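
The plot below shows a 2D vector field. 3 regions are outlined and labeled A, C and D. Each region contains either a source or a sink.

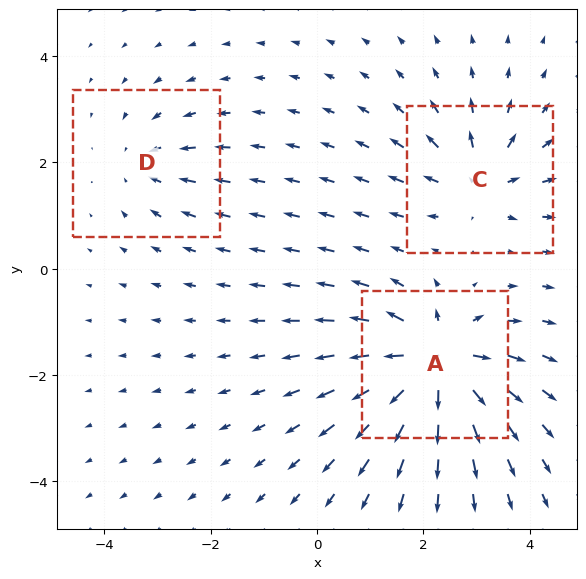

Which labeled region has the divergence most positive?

Divergence at each region's feature centre — A: about +7, C: about +4, D: about -3. Region A is most positive.

A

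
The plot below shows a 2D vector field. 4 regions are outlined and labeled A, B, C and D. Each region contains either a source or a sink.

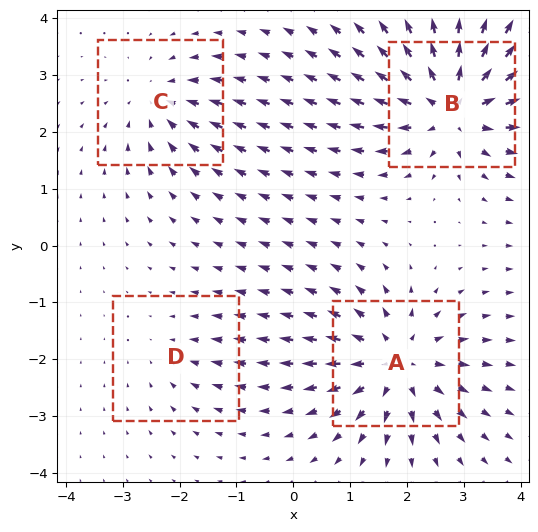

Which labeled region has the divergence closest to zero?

D

Divergence at each region's feature centre — A: about +6, B: about +7, C: about -4, D: about -2. Region D is closest to zero.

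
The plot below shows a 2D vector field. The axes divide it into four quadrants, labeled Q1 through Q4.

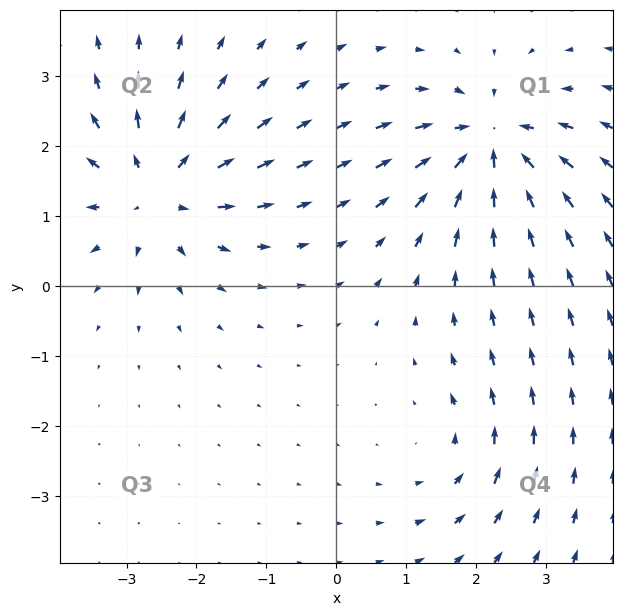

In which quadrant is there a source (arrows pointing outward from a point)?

The source sits at approximately (-2.6, 1.4), which lies in quadrant Q2. The divergence there is about +5, positive as expected for a source.

Q2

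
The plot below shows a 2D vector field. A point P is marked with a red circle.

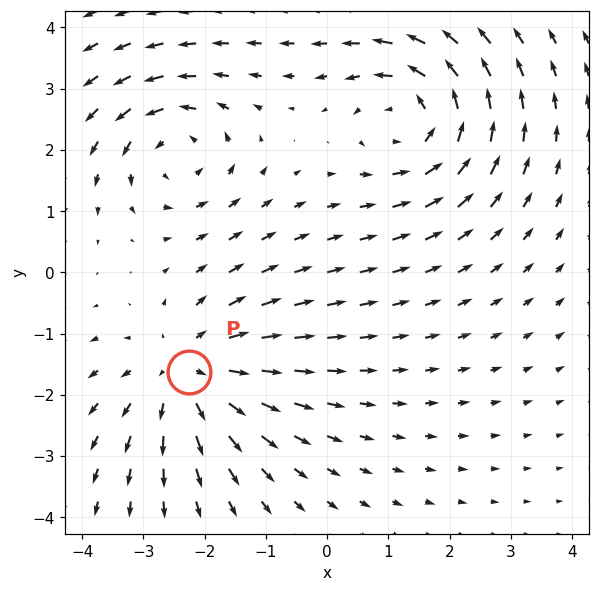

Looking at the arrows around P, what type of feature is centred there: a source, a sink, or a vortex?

source

At P (-2.3, -1.6) the arrows spread outward. Divergence about +4, curl ≈0 — positive divergence with near-zero curl is a source.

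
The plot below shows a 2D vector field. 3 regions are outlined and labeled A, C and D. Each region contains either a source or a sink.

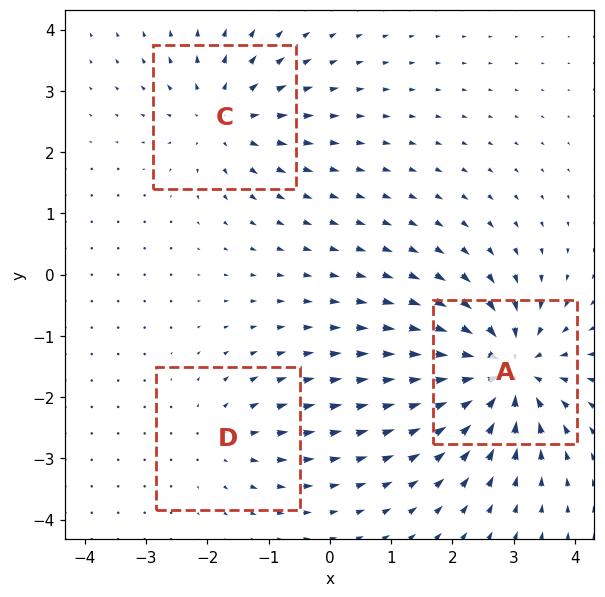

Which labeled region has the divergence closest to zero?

D

Divergence at each region's feature centre — A: about -6, C: about +3, D: about +2. Region D is closest to zero.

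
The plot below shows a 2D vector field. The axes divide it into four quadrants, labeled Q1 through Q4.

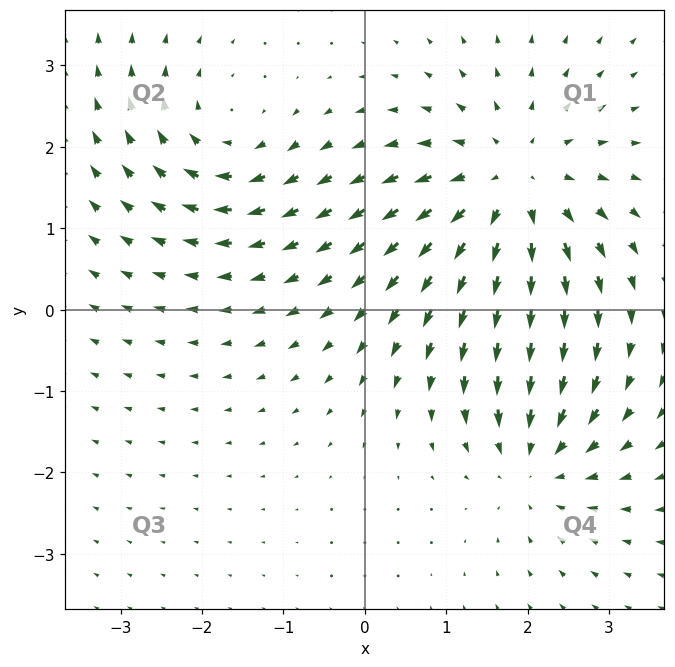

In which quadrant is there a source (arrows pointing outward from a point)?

Q1

The source sits at approximately (1.8, 1.5), which lies in quadrant Q1. The divergence there is about +4, positive as expected for a source.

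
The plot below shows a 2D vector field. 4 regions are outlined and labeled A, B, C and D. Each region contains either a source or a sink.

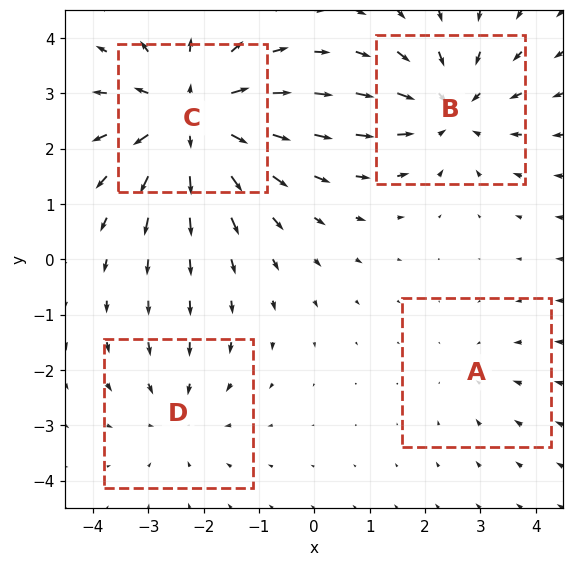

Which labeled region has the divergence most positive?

Divergence at each region's feature centre — A: about -2, B: about -5, C: about +6, D: about -3. Region C is most positive.

C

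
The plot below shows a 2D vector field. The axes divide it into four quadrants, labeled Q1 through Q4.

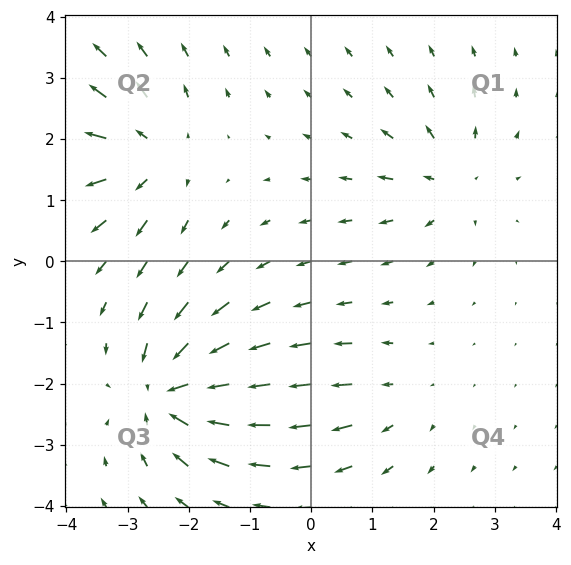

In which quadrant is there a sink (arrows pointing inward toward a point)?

Q3

The sink sits at approximately (-2.3, -2.1), which lies in quadrant Q3. The divergence there is about -7, negative as expected for a sink.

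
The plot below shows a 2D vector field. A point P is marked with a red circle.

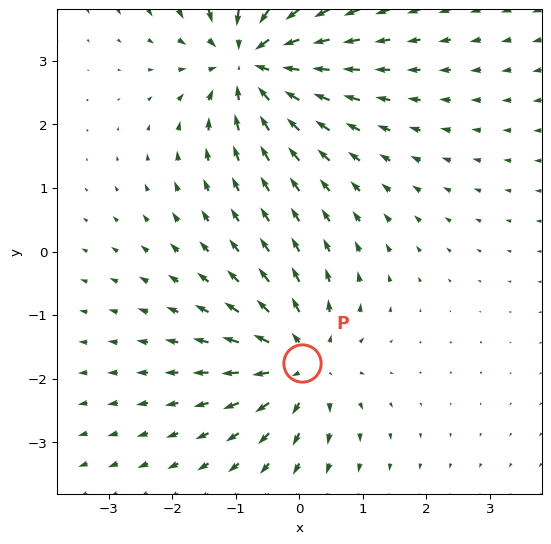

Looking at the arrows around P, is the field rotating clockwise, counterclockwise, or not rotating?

not rotating

Near P at (0.0, -1.7) the arrows show no circulation. The curl there is ≈0.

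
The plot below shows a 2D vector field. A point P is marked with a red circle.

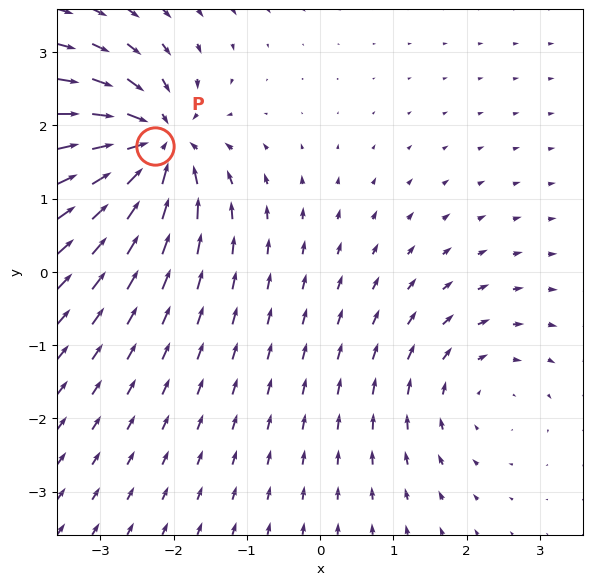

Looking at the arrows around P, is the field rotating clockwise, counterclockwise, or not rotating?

not rotating

Near P at (-2.3, 1.7) the arrows show no circulation. The curl there is ≈0.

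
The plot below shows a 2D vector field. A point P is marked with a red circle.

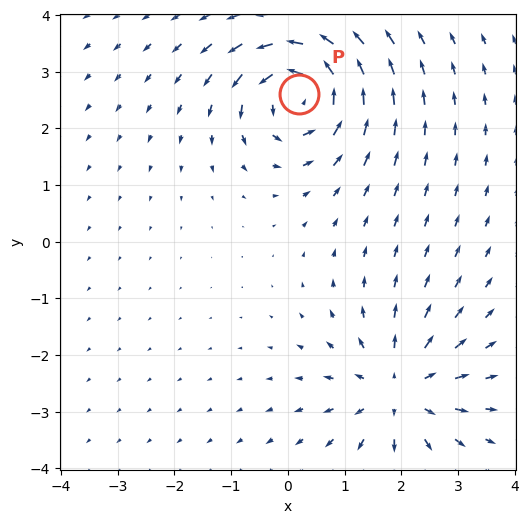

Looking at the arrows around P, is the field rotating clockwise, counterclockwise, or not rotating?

counterclockwise

Near P at (0.2, 2.6) the arrows circulate counterclockwise. The curl (z-component) there is about +6; positive curl means counterclockwise rotation.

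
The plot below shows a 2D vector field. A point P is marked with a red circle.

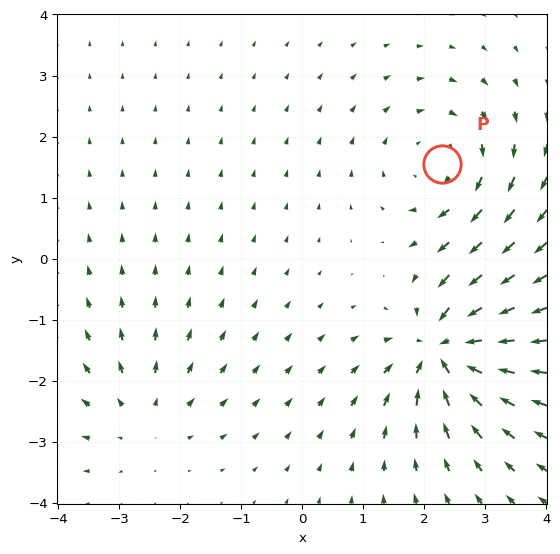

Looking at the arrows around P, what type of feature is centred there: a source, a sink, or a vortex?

At P (2.3, 1.6) the arrows circulate clockwise. Divergence ≈0, curl about -4 — near-zero divergence with nonzero curl is a vortex.

vortex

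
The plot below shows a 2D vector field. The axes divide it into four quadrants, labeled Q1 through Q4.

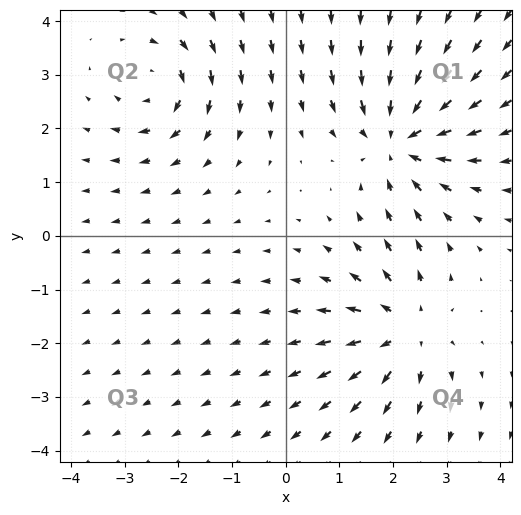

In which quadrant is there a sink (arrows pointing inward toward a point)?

The sink sits at approximately (2.1, 1.8), which lies in quadrant Q1. The divergence there is about -5, negative as expected for a sink.

Q1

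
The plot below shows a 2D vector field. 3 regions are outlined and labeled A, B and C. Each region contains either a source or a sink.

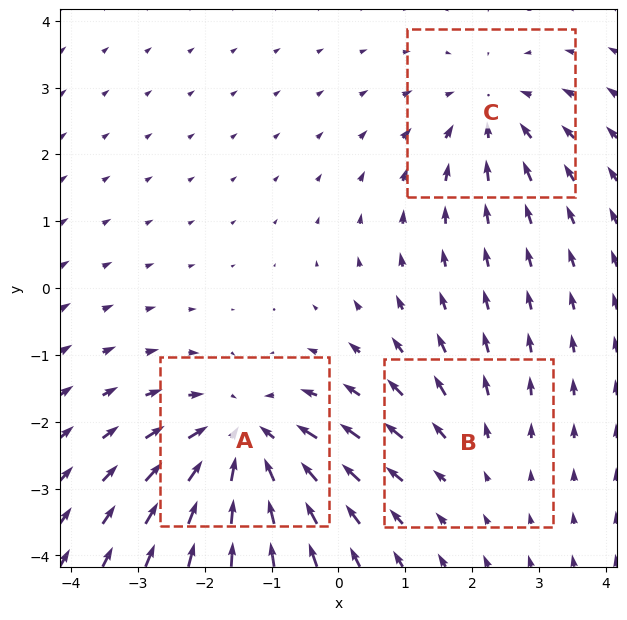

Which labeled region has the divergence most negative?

Divergence at each region's feature centre — A: about -5, B: about +2, C: about -3. Region A is most negative.

A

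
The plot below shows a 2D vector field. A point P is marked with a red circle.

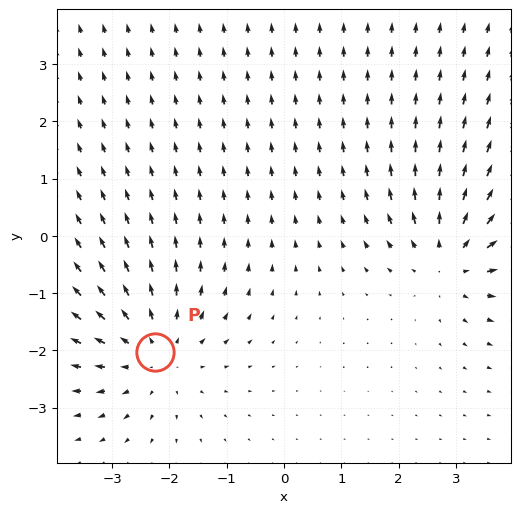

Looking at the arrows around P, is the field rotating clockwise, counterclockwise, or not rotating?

not rotating

Near P at (-2.2, -2.0) the arrows show no circulation. The curl there is ≈0.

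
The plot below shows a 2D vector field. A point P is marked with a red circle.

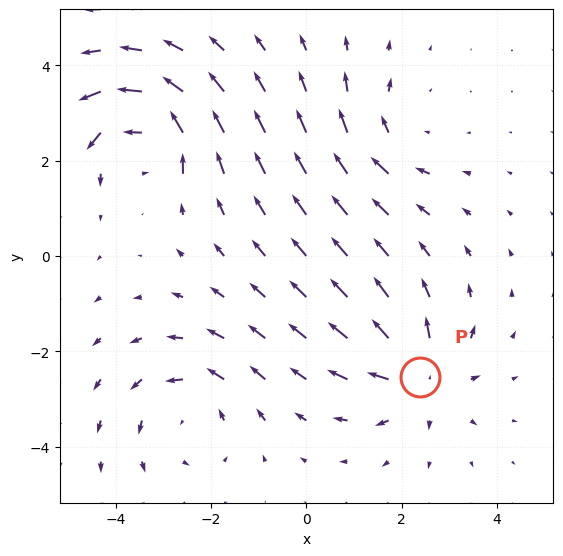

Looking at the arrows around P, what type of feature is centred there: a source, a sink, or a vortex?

source

At P (2.4, -2.5) the arrows spread outward. Divergence about +5, curl ≈0 — positive divergence with near-zero curl is a source.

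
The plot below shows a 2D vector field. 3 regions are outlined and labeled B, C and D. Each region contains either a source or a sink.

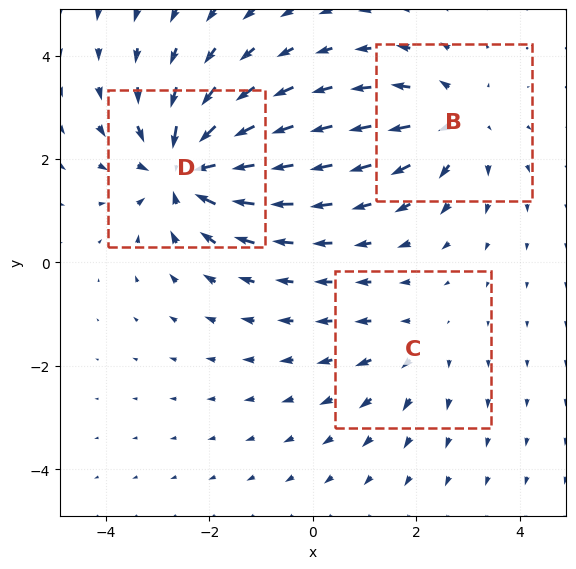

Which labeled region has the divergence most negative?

Divergence at each region's feature centre — B: about +3, C: about +2, D: about -5. Region D is most negative.

D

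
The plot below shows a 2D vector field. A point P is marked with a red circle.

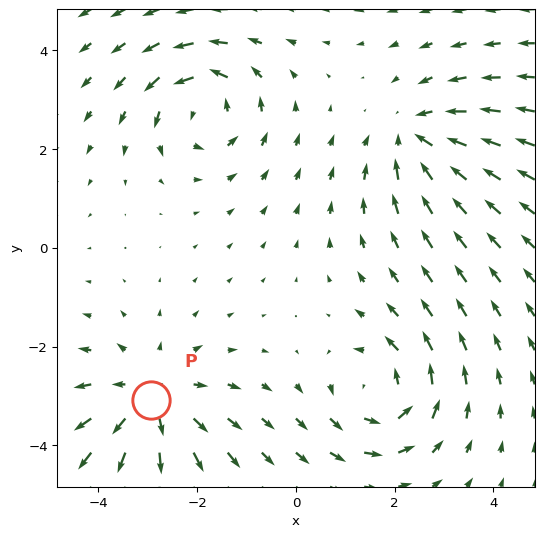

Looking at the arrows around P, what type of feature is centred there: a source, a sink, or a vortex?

At P (-2.9, -3.1) the arrows spread outward. Divergence about +4, curl ≈0 — positive divergence with near-zero curl is a source.

source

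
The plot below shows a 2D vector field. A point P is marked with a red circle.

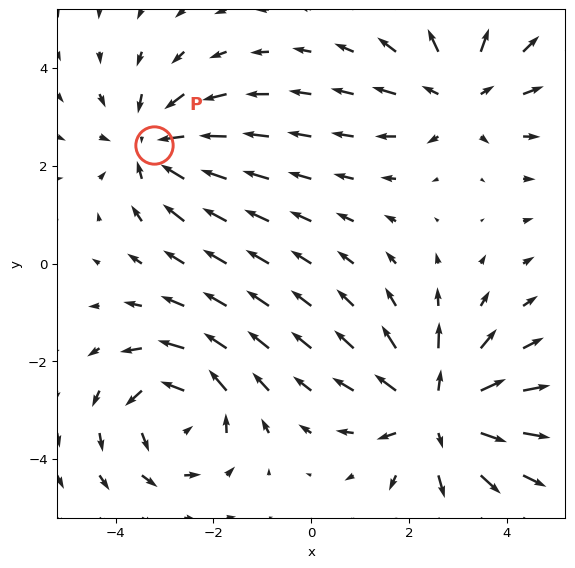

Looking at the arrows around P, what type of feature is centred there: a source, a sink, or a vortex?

sink

At P (-3.2, 2.4) the arrows converge inward. Divergence about -3, curl ≈0 — negative divergence with near-zero curl is a sink.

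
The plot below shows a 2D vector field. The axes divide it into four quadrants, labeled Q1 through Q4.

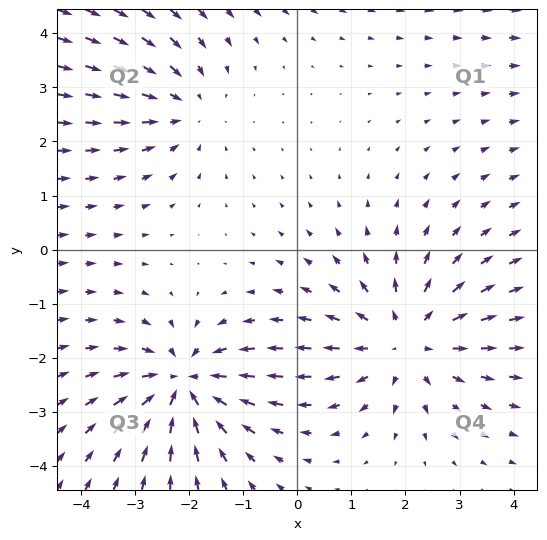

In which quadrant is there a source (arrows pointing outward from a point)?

The source sits at approximately (2.0, -1.7), which lies in quadrant Q4. The divergence there is about +3, positive as expected for a source.

Q4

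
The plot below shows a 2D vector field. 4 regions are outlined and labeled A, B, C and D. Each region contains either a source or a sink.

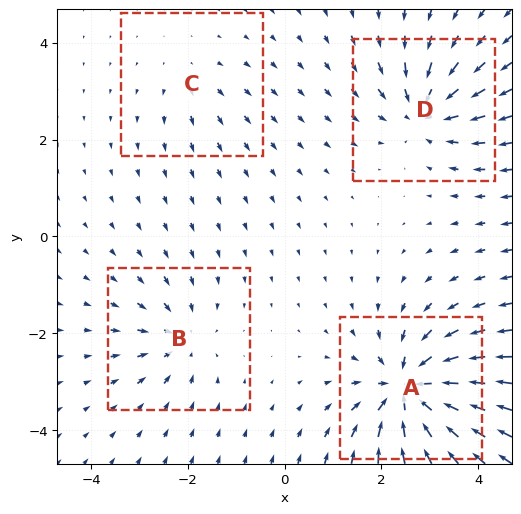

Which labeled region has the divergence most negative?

Divergence at each region's feature centre — A: about -8, B: about -4, C: about +2, D: about -6. Region A is most negative.

A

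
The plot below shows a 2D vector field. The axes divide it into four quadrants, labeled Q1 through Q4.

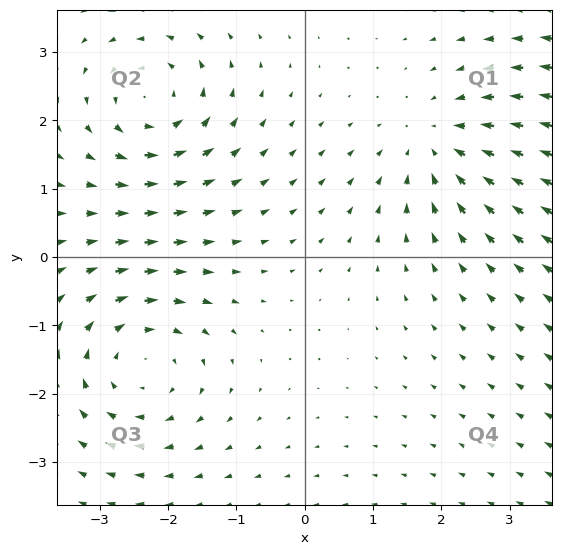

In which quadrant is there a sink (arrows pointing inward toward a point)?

Q1

The sink sits at approximately (1.9, 1.6), which lies in quadrant Q1. The divergence there is about -3, negative as expected for a sink.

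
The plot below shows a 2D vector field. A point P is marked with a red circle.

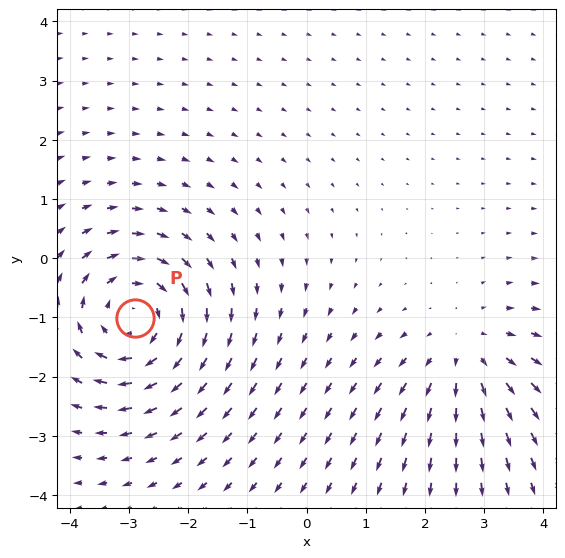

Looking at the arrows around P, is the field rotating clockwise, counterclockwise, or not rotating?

Near P at (-2.9, -1.0) the arrows circulate clockwise. The curl (z-component) there is about -4; negative curl means clockwise rotation.

clockwise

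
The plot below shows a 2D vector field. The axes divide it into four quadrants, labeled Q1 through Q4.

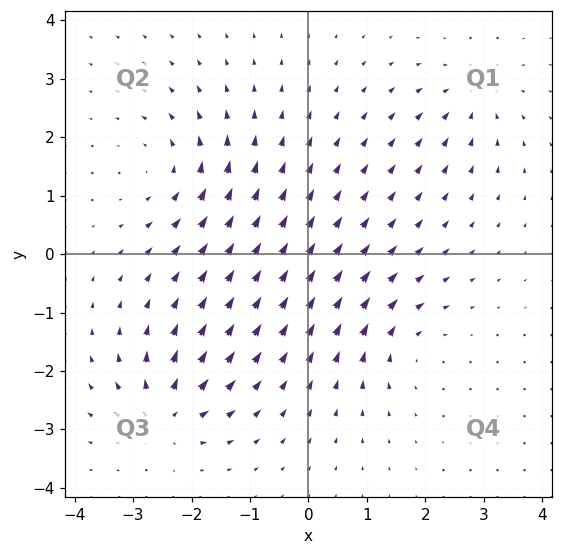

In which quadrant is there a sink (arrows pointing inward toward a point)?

Q1

The sink sits at approximately (2.8, 2.7), which lies in quadrant Q1. The divergence there is about -4, negative as expected for a sink.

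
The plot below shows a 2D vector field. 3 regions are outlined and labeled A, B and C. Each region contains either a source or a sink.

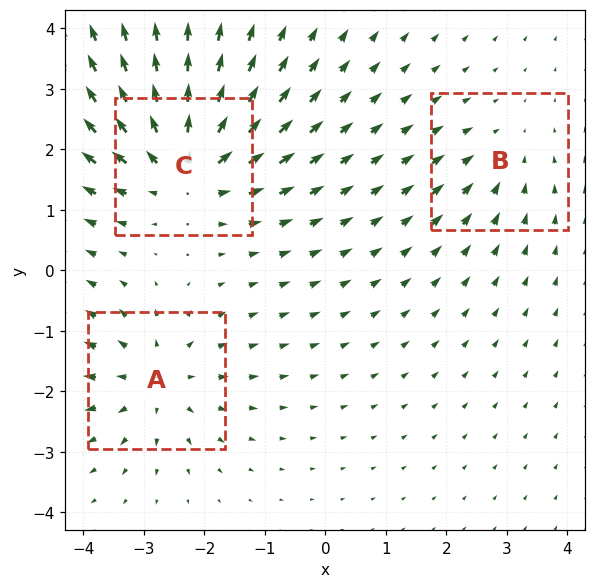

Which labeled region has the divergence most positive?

C

Divergence at each region's feature centre — A: about +4, B: about -2, C: about +5. Region C is most positive.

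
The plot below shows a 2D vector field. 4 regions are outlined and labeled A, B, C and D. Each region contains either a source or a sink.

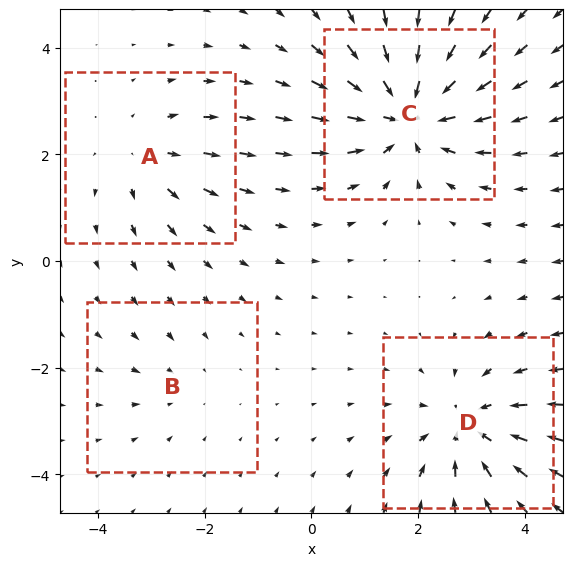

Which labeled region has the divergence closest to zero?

B

Divergence at each region's feature centre — A: about +3, B: about -2, C: about -7, D: about -5. Region B is closest to zero.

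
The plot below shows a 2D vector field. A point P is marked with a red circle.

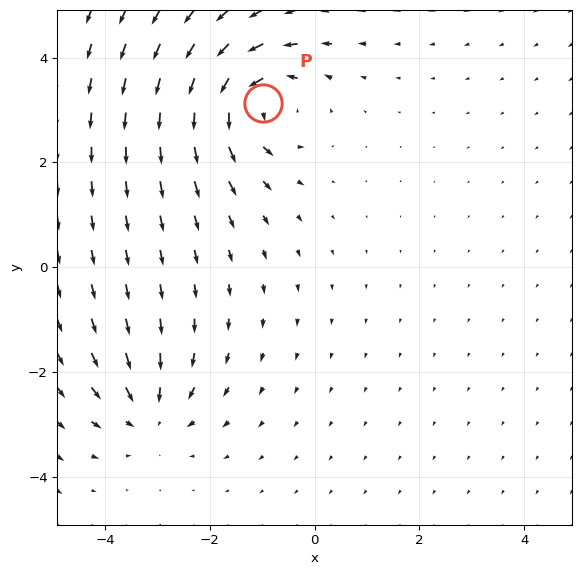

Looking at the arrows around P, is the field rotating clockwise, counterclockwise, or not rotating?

Near P at (-1.0, 3.1) the arrows circulate counterclockwise. The curl (z-component) there is about +4; positive curl means counterclockwise rotation.

counterclockwise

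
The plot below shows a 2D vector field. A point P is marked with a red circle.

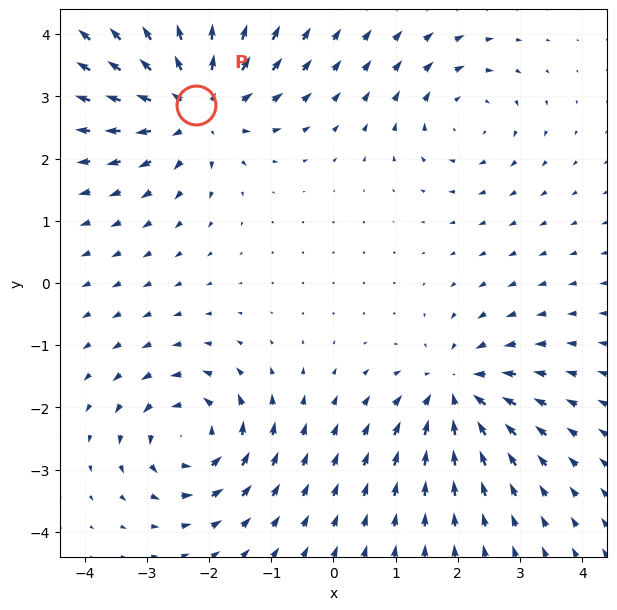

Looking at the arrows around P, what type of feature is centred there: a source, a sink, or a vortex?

source

At P (-2.2, 2.9) the arrows spread outward. Divergence about +6, curl ≈0 — positive divergence with near-zero curl is a source.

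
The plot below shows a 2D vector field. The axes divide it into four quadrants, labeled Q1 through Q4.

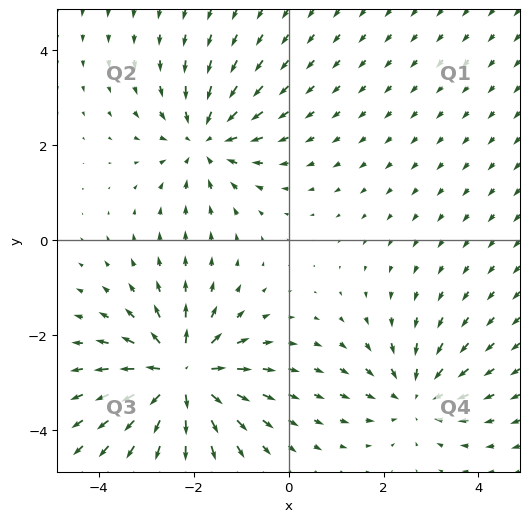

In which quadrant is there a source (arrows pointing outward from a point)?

Q3

The source sits at approximately (-2.3, -2.8), which lies in quadrant Q3. The divergence there is about +6, positive as expected for a source.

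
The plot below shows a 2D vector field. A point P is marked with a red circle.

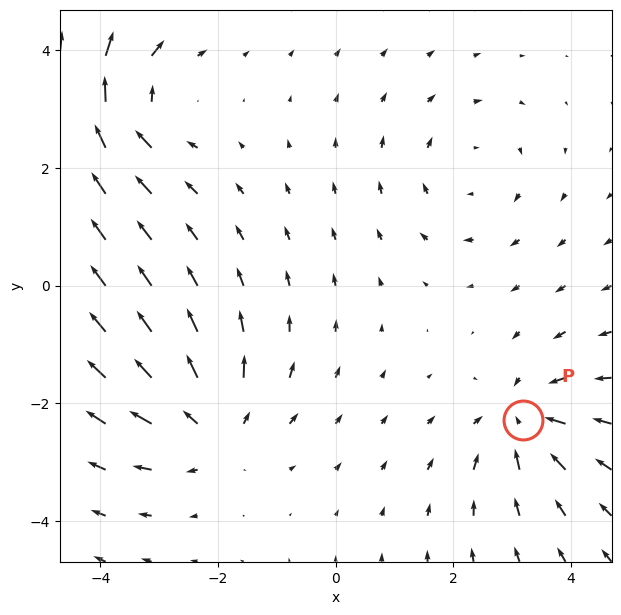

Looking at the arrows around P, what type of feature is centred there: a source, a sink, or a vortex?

sink

At P (3.2, -2.3) the arrows converge inward. Divergence about -4, curl ≈0 — negative divergence with near-zero curl is a sink.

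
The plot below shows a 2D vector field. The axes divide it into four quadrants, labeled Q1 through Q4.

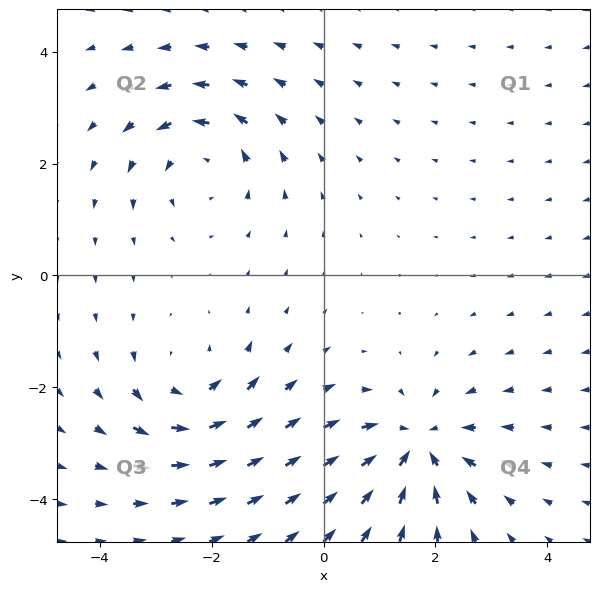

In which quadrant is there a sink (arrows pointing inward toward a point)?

The sink sits at approximately (1.7, -3.1), which lies in quadrant Q4. The divergence there is about -5, negative as expected for a sink.

Q4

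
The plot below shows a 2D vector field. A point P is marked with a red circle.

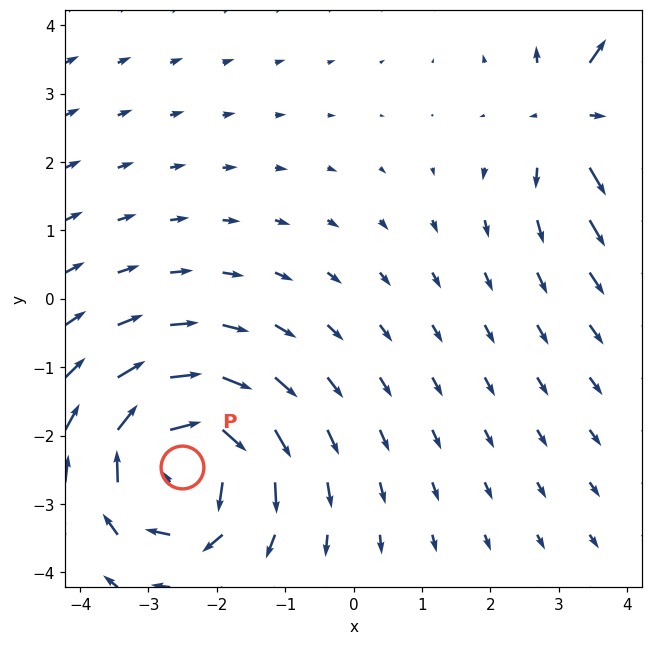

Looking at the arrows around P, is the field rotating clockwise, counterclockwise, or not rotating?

clockwise

Near P at (-2.5, -2.5) the arrows circulate clockwise. The curl (z-component) there is about -5; negative curl means clockwise rotation.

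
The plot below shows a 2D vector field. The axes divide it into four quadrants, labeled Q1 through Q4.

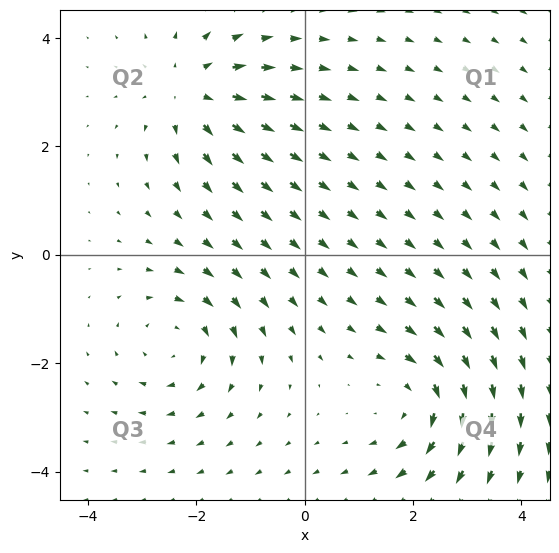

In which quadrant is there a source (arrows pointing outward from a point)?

The source sits at approximately (-2.1, 3.0), which lies in quadrant Q2. The divergence there is about +4, positive as expected for a source.

Q2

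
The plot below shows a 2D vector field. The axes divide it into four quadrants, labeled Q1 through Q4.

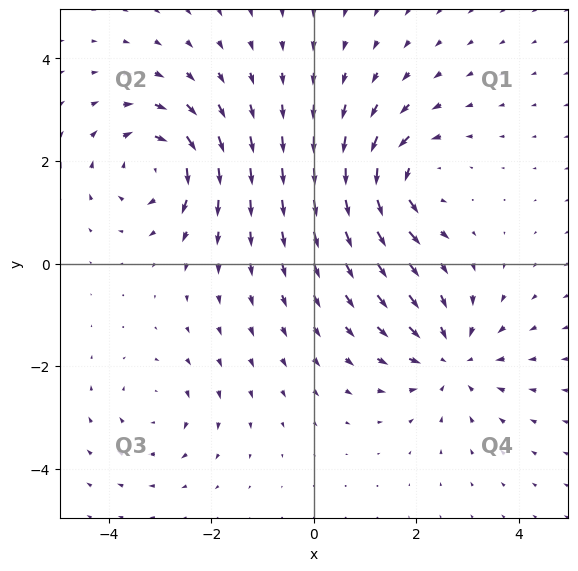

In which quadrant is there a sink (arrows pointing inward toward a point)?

The sink sits at approximately (2.7, -1.8), which lies in quadrant Q4. The divergence there is about -5, negative as expected for a sink.

Q4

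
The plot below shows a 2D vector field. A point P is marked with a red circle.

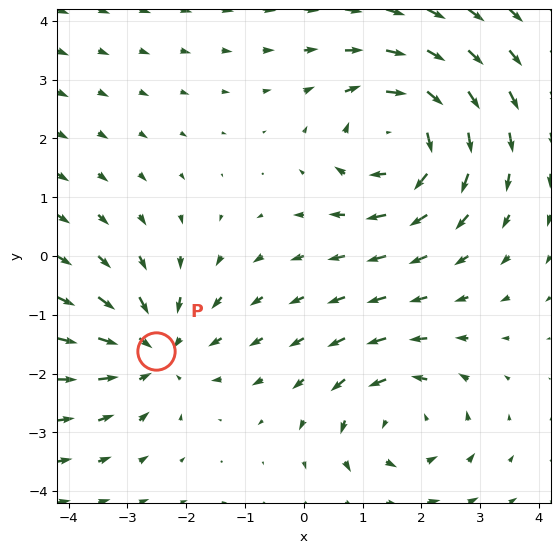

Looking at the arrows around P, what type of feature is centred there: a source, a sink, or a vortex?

sink

At P (-2.5, -1.6) the arrows converge inward. Divergence about -3, curl ≈0 — negative divergence with near-zero curl is a sink.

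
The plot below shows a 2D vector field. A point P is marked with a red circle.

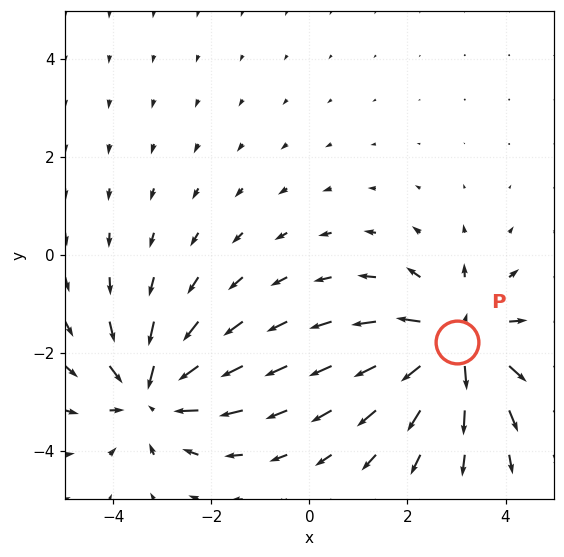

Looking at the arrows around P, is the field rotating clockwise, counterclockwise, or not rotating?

Near P at (3.0, -1.8) the arrows show no circulation. The curl there is ≈0.

not rotating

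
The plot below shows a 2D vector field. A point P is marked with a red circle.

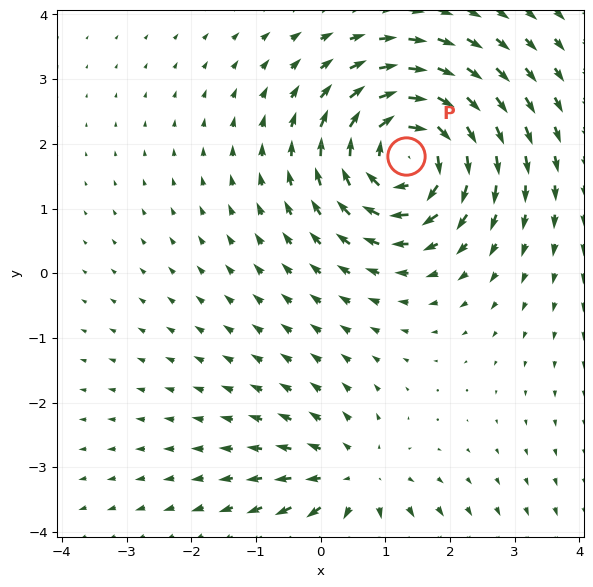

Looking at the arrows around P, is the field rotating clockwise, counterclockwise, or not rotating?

clockwise

Near P at (1.3, 1.8) the arrows circulate clockwise. The curl (z-component) there is about -6; negative curl means clockwise rotation.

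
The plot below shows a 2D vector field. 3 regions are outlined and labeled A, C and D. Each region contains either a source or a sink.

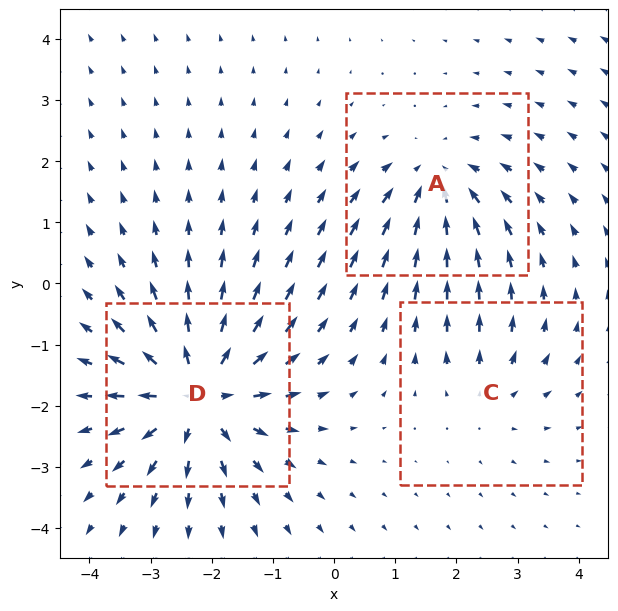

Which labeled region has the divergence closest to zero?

Divergence at each region's feature centre — A: about -3, C: about +2, D: about +5. Region C is closest to zero.

C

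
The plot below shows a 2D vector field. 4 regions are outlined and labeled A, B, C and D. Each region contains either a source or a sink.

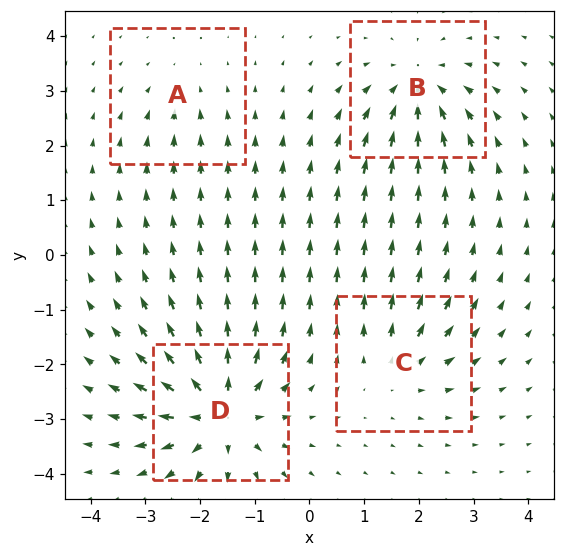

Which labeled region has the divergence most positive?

D

Divergence at each region's feature centre — A: about -2, B: about -6, C: about +4, D: about +8. Region D is most positive.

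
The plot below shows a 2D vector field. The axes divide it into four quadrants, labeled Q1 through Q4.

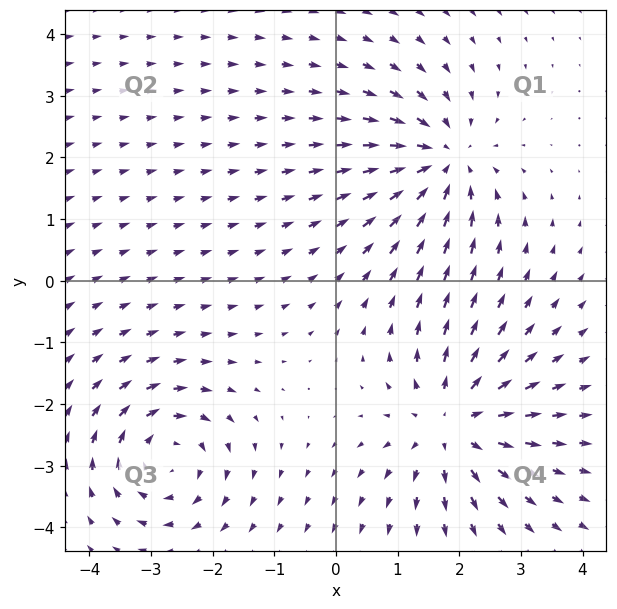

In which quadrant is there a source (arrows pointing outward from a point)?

Q4

The source sits at approximately (1.9, -2.3), which lies in quadrant Q4. The divergence there is about +4, positive as expected for a source.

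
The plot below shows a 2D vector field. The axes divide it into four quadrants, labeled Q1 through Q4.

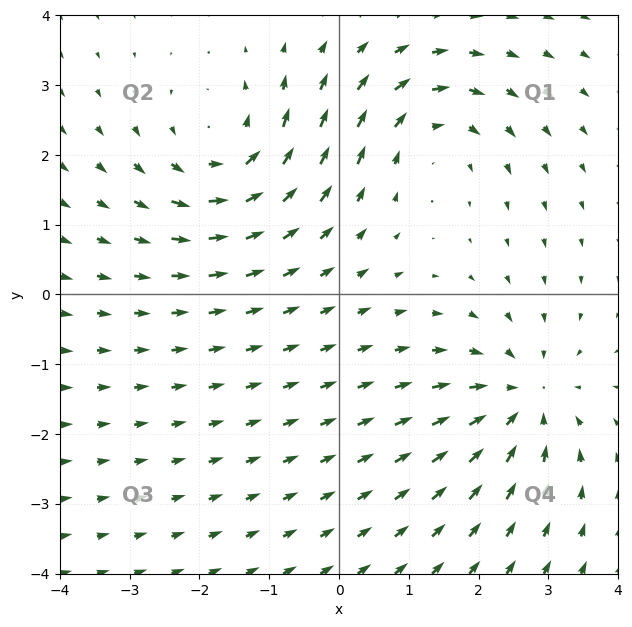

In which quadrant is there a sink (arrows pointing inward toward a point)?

Q4

The sink sits at approximately (2.6, -1.5), which lies in quadrant Q4. The divergence there is about -5, negative as expected for a sink.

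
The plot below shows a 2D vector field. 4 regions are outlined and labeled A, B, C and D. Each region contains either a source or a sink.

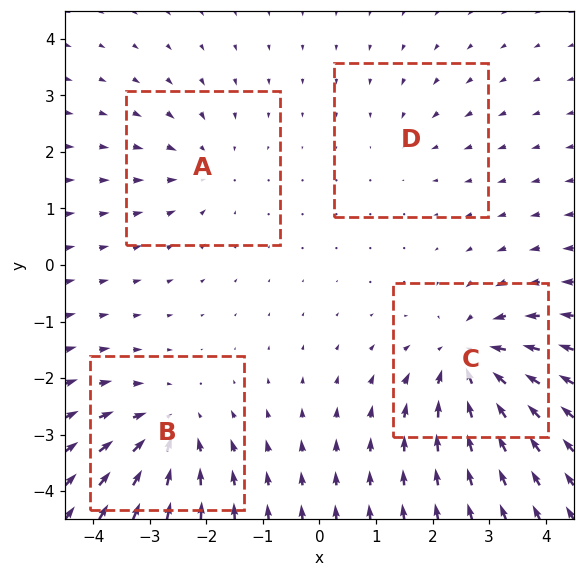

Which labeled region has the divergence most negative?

Divergence at each region's feature centre — A: about -3, B: about -5, C: about -6, D: about -2. Region C is most negative.

C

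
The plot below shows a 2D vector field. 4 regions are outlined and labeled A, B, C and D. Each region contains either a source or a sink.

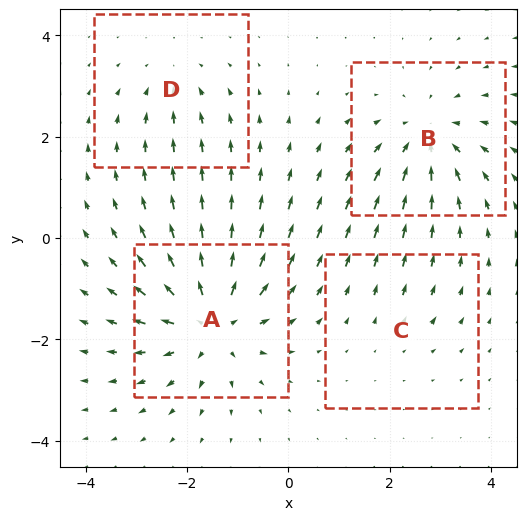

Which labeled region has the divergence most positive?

A

Divergence at each region's feature centre — A: about +6, B: about -5, C: about +2, D: about -3. Region A is most positive.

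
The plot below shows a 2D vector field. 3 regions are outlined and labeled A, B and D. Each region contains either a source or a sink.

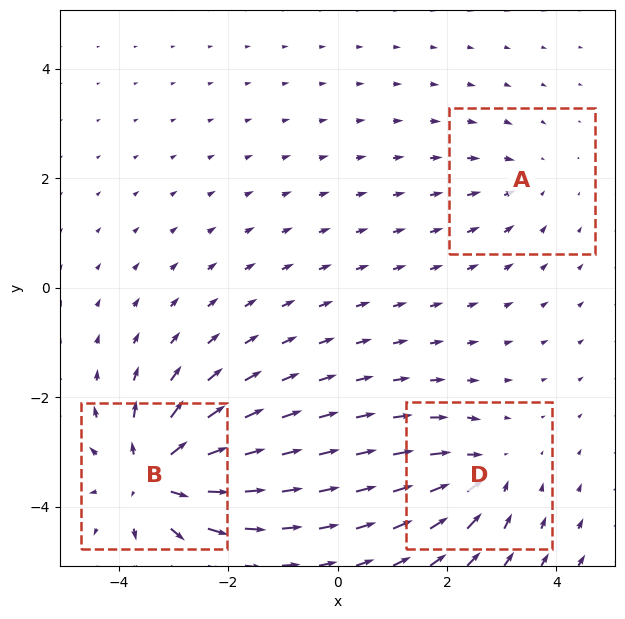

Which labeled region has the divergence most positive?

Divergence at each region's feature centre — A: about -2, B: about +6, D: about -4. Region B is most positive.

B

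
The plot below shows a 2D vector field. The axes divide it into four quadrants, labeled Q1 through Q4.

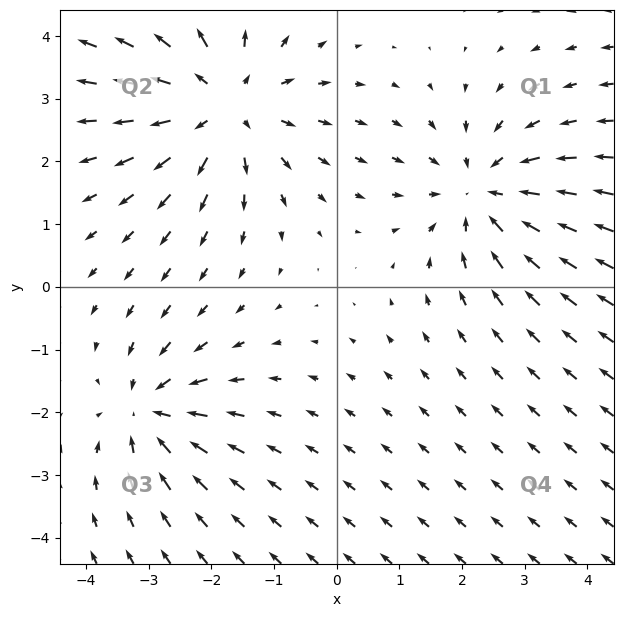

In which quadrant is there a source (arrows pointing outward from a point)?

Q2

The source sits at approximately (-1.8, 2.9), which lies in quadrant Q2. The divergence there is about +4, positive as expected for a source.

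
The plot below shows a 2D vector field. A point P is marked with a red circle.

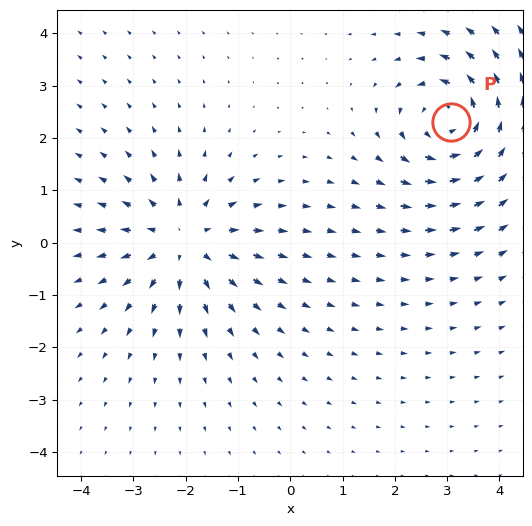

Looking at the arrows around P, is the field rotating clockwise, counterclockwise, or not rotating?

counterclockwise

Near P at (3.1, 2.3) the arrows circulate counterclockwise. The curl (z-component) there is about +5; positive curl means counterclockwise rotation.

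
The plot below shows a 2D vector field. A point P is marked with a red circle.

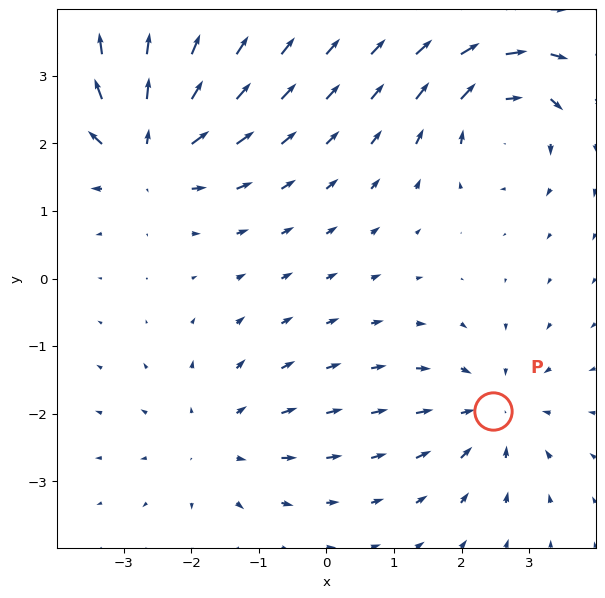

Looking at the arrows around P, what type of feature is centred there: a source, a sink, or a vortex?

At P (2.5, -2.0) the arrows converge inward. Divergence about -4, curl ≈0 — negative divergence with near-zero curl is a sink.

sink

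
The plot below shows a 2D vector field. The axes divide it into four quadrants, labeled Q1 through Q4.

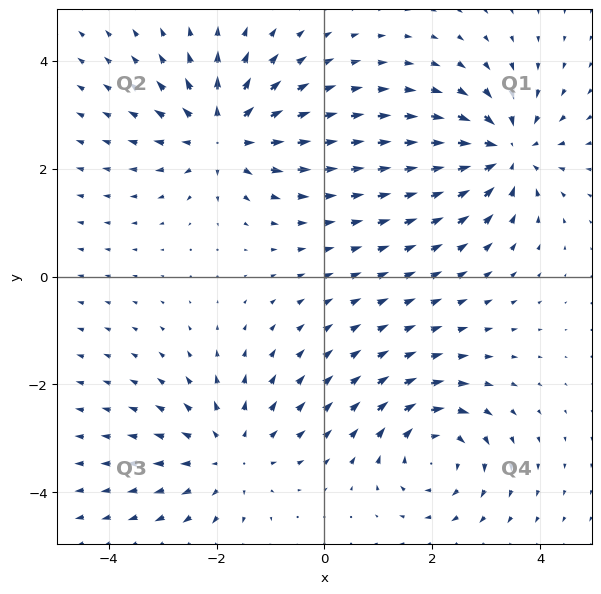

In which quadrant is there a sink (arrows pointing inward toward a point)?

The sink sits at approximately (3.4, 2.3), which lies in quadrant Q1. The divergence there is about -5, negative as expected for a sink.

Q1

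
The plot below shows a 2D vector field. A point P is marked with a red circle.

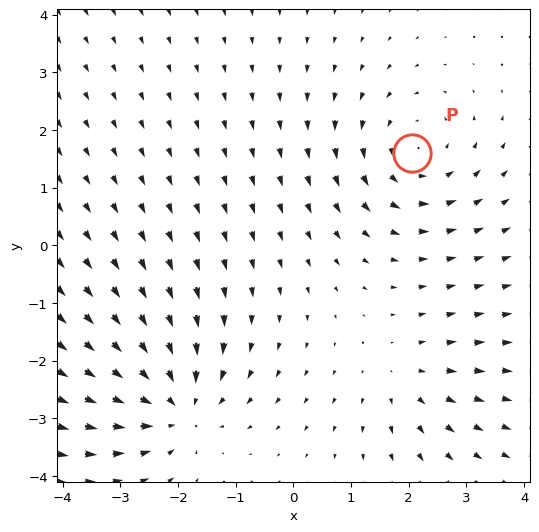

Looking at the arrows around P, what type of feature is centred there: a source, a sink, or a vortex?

vortex

At P (2.1, 1.6) the arrows circulate counterclockwise. Divergence ≈0, curl about +3 — near-zero divergence with nonzero curl is a vortex.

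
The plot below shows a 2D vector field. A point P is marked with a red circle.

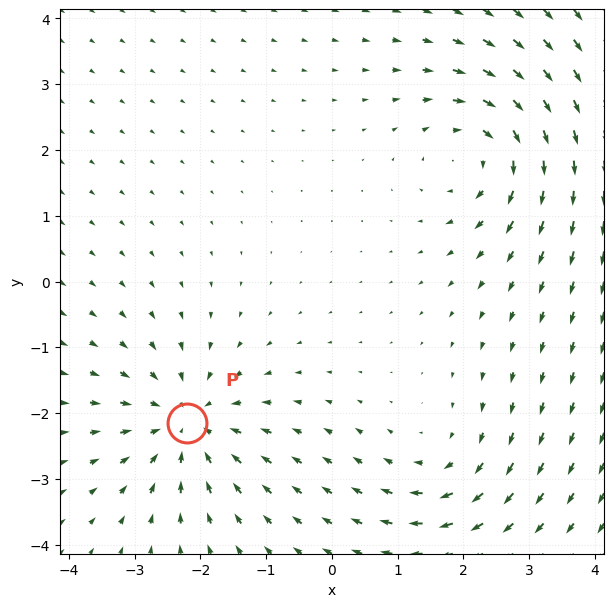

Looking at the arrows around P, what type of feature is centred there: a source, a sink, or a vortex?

At P (-2.2, -2.2) the arrows converge inward. Divergence about -4, curl ≈0 — negative divergence with near-zero curl is a sink.

sink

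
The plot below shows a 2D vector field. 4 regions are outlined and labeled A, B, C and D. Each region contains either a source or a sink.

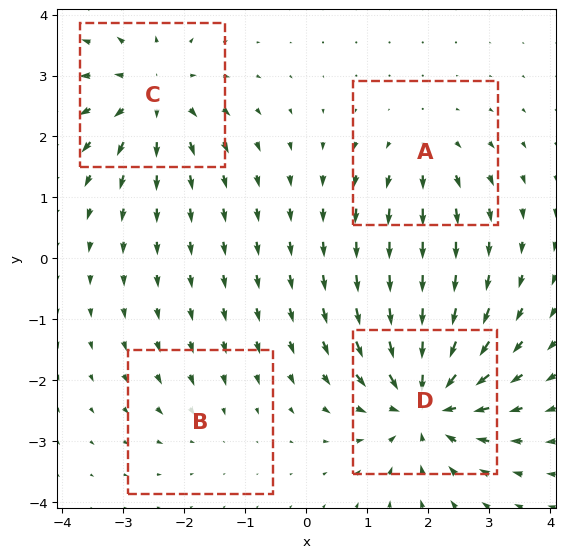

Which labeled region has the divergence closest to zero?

Divergence at each region's feature centre — A: about +3, B: about -2, C: about +5, D: about -8. Region B is closest to zero.

B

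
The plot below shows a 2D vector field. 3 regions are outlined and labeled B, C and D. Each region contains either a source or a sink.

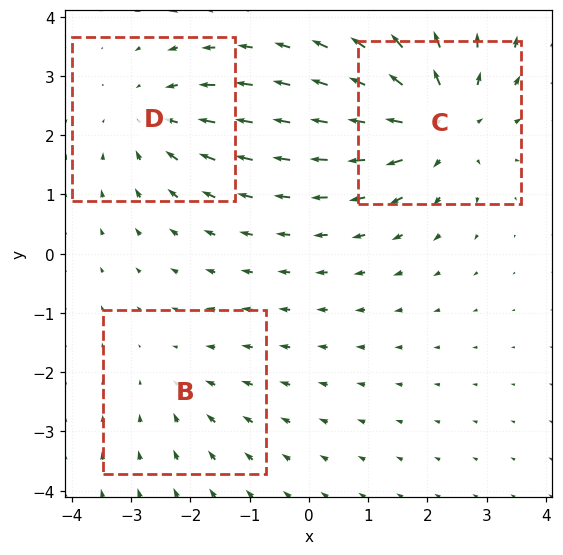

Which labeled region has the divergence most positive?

Divergence at each region's feature centre — B: about -2, C: about +5, D: about -3. Region C is most positive.

C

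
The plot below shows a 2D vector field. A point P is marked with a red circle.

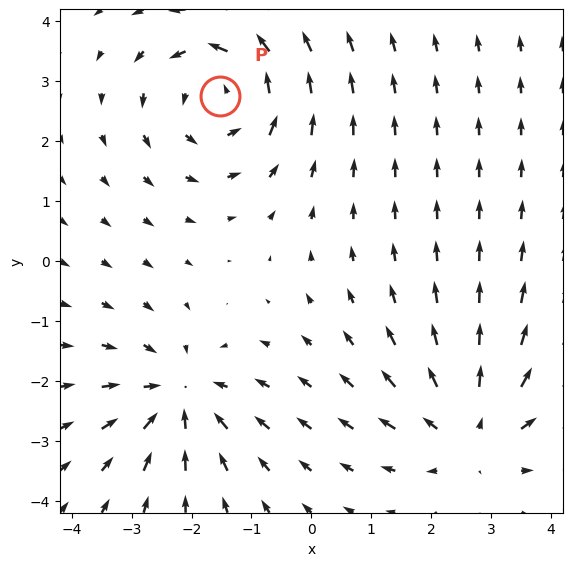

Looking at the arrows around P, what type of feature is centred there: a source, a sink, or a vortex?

vortex

At P (-1.5, 2.8) the arrows circulate counterclockwise. Divergence ≈0, curl about +4 — near-zero divergence with nonzero curl is a vortex.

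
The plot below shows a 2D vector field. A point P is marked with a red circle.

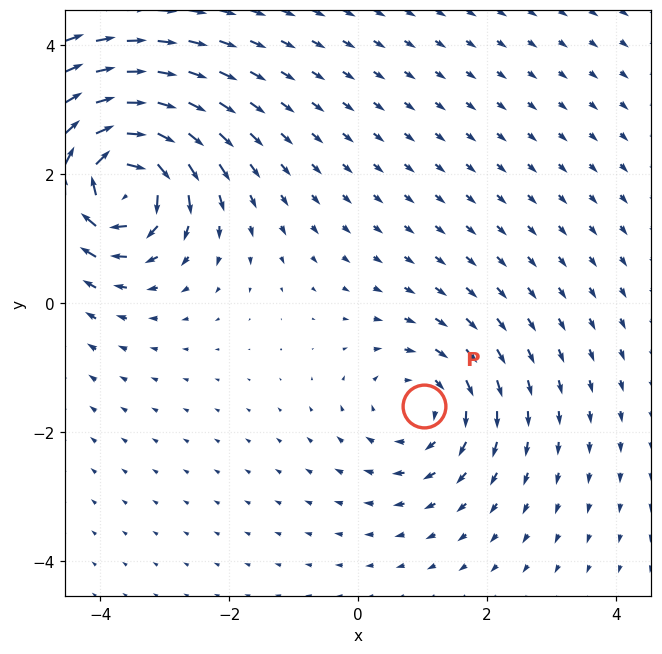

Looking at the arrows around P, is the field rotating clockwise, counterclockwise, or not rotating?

clockwise

Near P at (1.0, -1.6) the arrows circulate clockwise. The curl (z-component) there is about -3; negative curl means clockwise rotation.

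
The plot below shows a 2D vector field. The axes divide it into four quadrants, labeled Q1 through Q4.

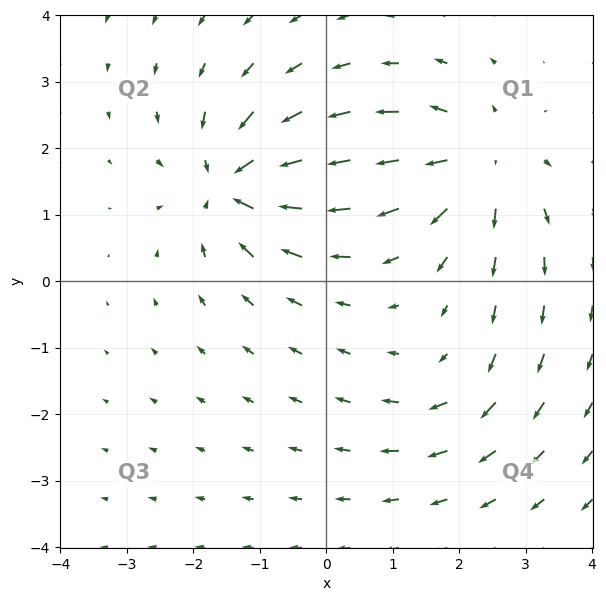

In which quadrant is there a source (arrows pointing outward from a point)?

The source sits at approximately (2.3, 1.8), which lies in quadrant Q1. The divergence there is about +5, positive as expected for a source.

Q1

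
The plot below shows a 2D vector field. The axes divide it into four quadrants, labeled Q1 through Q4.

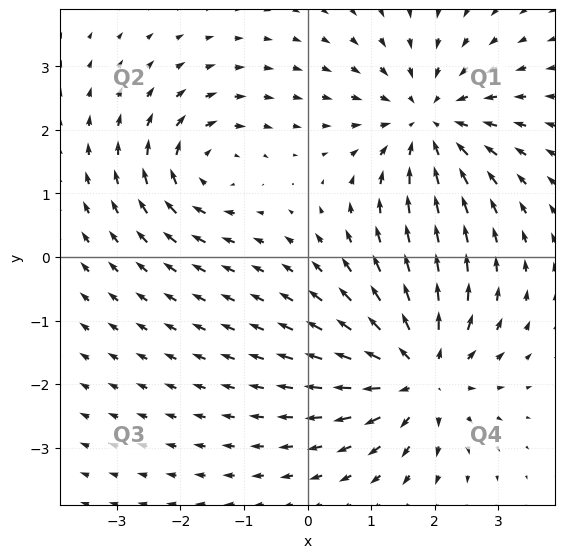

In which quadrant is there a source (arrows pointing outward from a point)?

Q4

The source sits at approximately (1.8, -1.8), which lies in quadrant Q4. The divergence there is about +5, positive as expected for a source.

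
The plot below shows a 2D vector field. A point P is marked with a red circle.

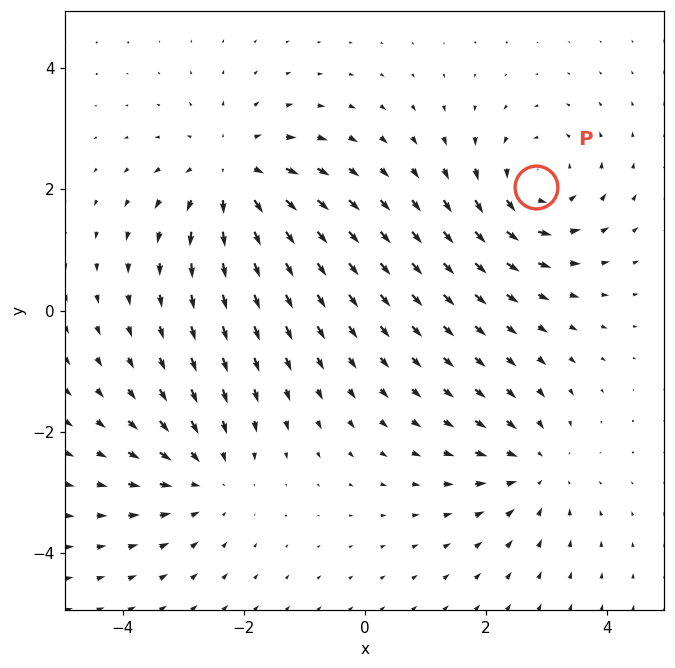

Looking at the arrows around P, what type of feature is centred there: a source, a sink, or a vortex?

At P (2.8, 2.0) the arrows circulate counterclockwise. Divergence ≈0, curl about +4 — near-zero divergence with nonzero curl is a vortex.

vortex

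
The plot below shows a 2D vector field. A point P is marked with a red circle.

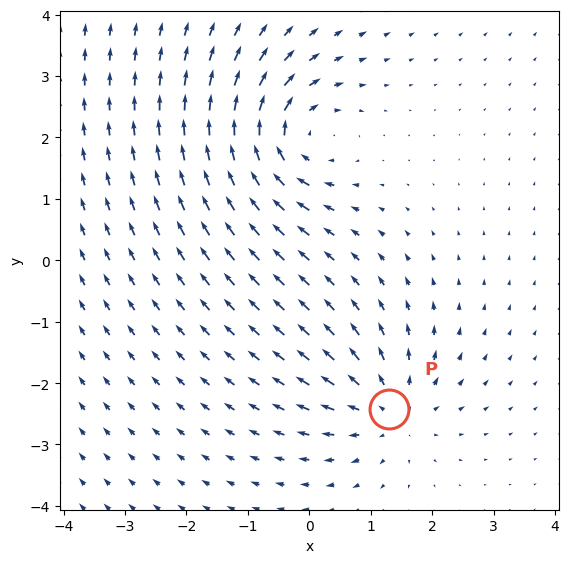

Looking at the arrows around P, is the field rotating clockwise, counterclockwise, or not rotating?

not rotating

Near P at (1.3, -2.4) the arrows show no circulation. The curl there is ≈0.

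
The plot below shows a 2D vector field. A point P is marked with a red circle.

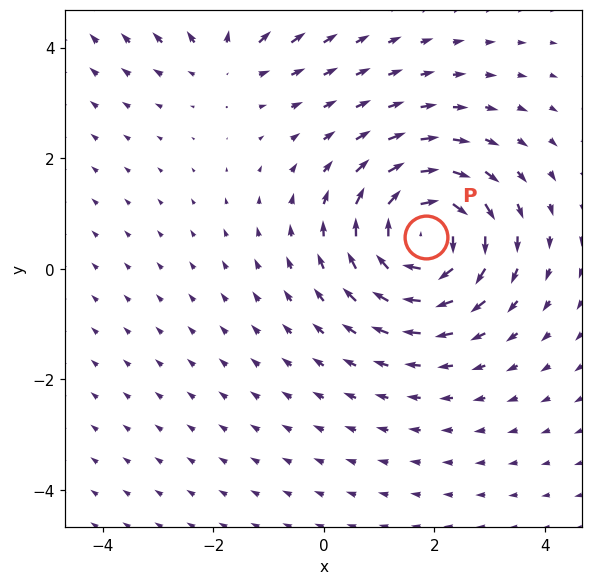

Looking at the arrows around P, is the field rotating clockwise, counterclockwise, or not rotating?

Near P at (1.9, 0.6) the arrows circulate clockwise. The curl (z-component) there is about -6; negative curl means clockwise rotation.

clockwise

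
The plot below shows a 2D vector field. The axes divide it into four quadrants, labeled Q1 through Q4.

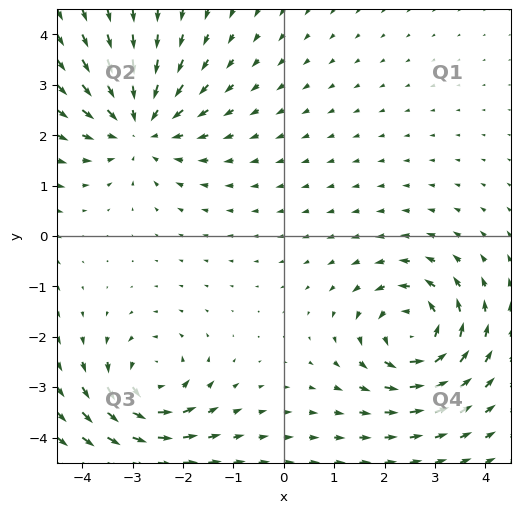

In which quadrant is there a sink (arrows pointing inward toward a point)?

Q2

The sink sits at approximately (-2.9, 2.2), which lies in quadrant Q2. The divergence there is about -4, negative as expected for a sink.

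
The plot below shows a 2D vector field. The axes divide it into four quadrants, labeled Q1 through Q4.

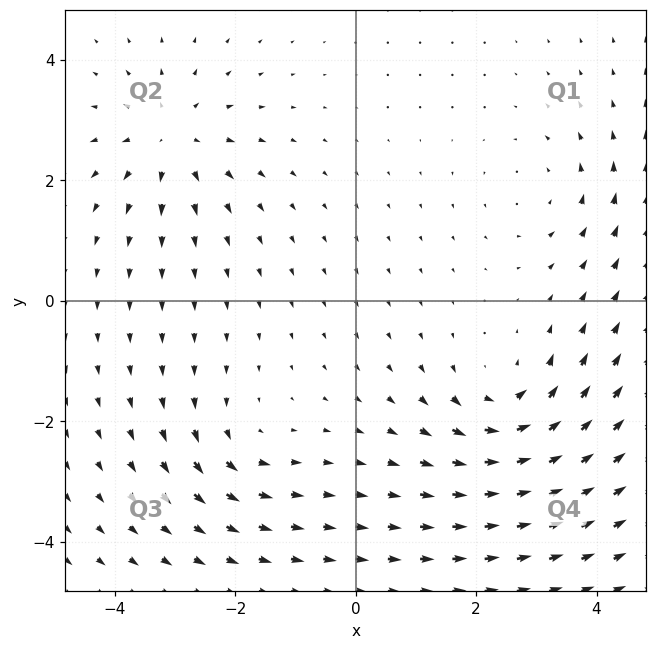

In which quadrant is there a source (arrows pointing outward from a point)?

The source sits at approximately (-3.1, 2.7), which lies in quadrant Q2. The divergence there is about +5, positive as expected for a source.

Q2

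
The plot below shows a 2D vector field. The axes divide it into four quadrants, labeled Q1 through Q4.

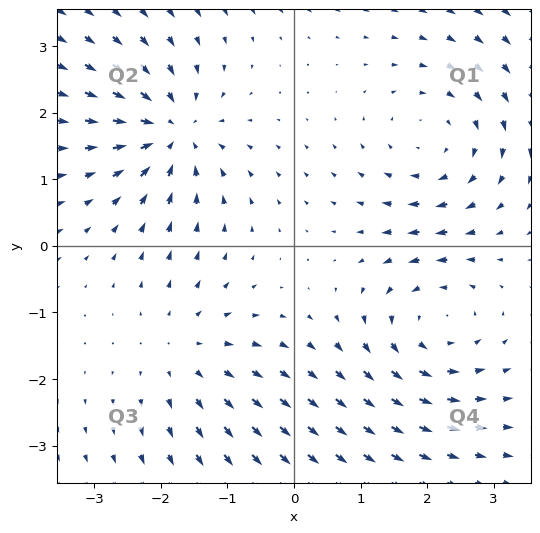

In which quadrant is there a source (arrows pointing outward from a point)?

Q3

The source sits at approximately (-1.6, -1.6), which lies in quadrant Q3. The divergence there is about +2, positive as expected for a source.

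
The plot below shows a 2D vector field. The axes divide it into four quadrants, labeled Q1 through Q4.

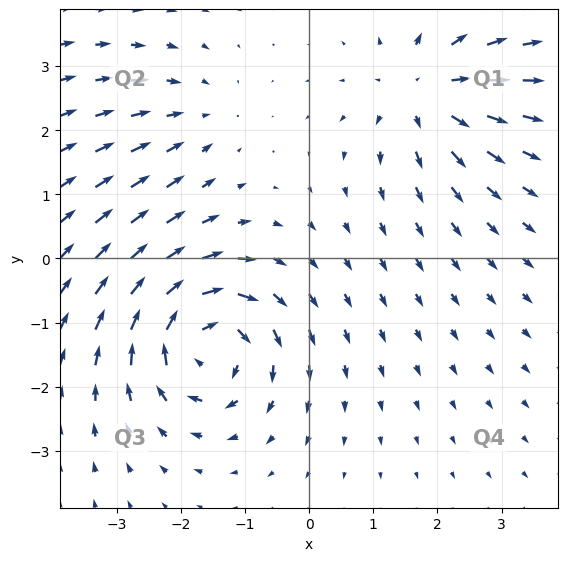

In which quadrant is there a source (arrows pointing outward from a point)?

The source sits at approximately (1.8, 2.6), which lies in quadrant Q1. The divergence there is about +4, positive as expected for a source.

Q1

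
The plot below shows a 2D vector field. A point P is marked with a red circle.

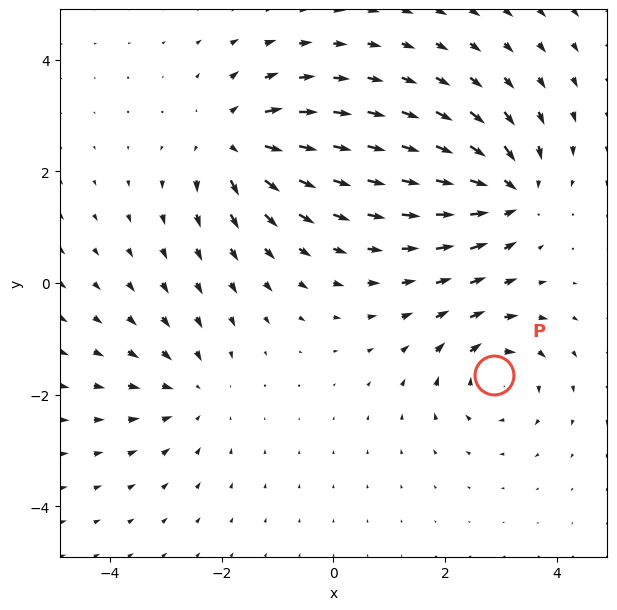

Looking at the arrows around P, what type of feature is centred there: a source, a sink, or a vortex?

At P (2.9, -1.6) the arrows circulate clockwise. Divergence ≈0, curl about -5 — near-zero divergence with nonzero curl is a vortex.

vortex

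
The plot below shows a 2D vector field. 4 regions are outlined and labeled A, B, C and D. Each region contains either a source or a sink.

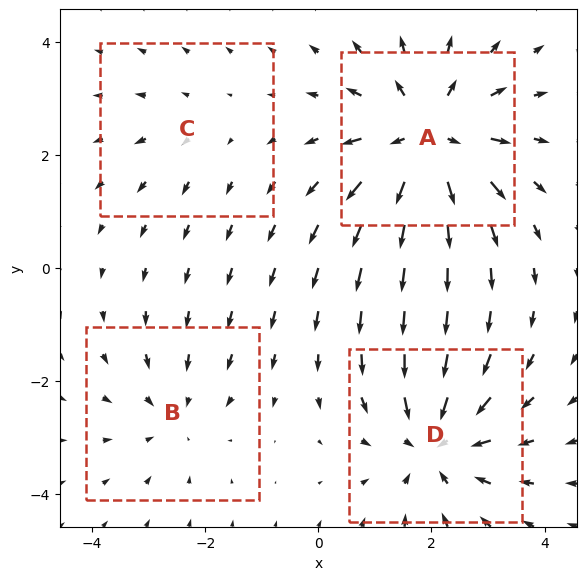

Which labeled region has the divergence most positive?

Divergence at each region's feature centre — A: about +6, B: about -3, C: about +2, D: about -5. Region A is most positive.

A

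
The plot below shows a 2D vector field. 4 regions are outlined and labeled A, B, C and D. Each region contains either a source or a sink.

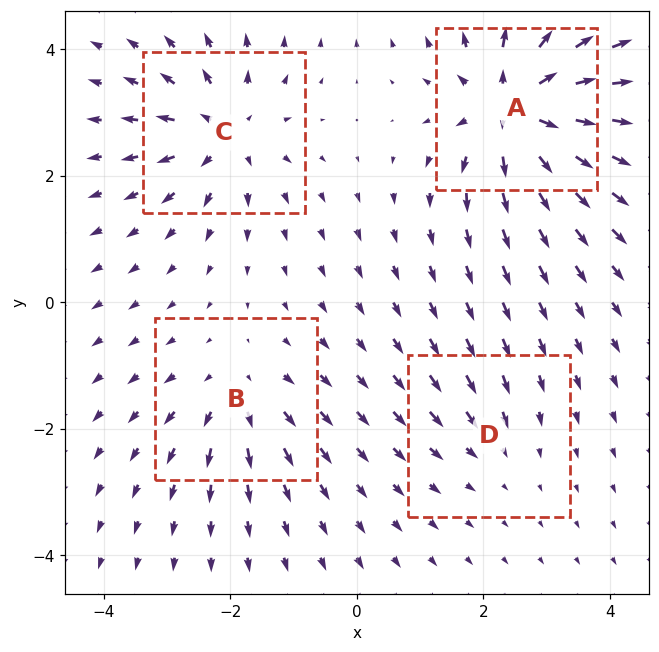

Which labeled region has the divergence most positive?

Divergence at each region's feature centre — A: about +8, B: about +4, C: about +6, D: about -3. Region A is most positive.

A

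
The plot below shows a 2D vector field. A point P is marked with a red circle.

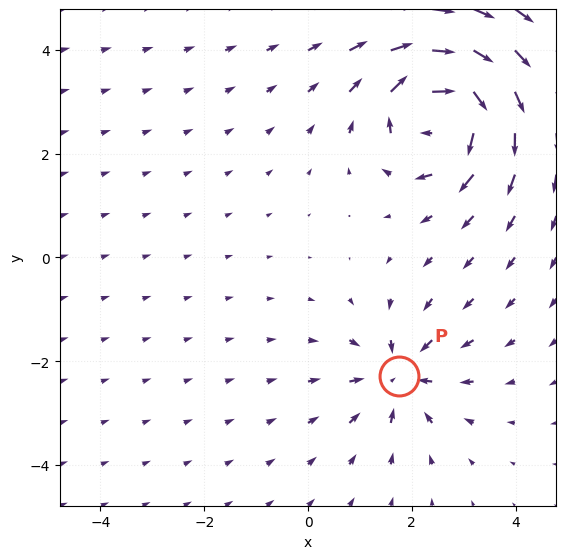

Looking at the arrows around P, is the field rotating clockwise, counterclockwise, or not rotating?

not rotating

Near P at (1.8, -2.3) the arrows show no circulation. The curl there is ≈0.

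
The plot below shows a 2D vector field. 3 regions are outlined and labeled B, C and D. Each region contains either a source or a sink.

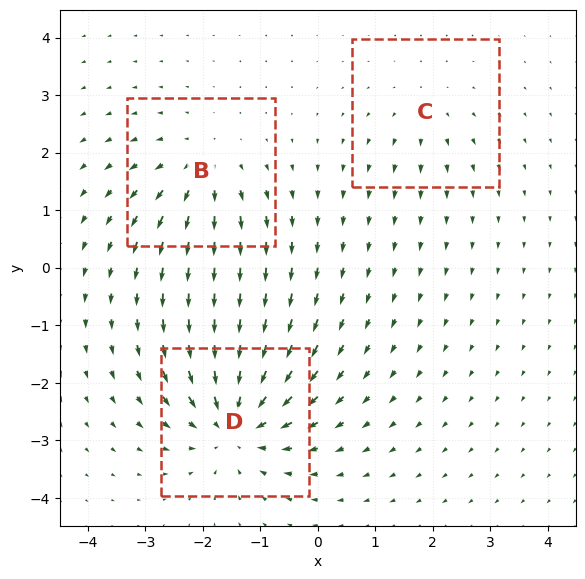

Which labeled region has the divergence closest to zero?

Divergence at each region's feature centre — B: about +3, C: about +2, D: about -5. Region C is closest to zero.

C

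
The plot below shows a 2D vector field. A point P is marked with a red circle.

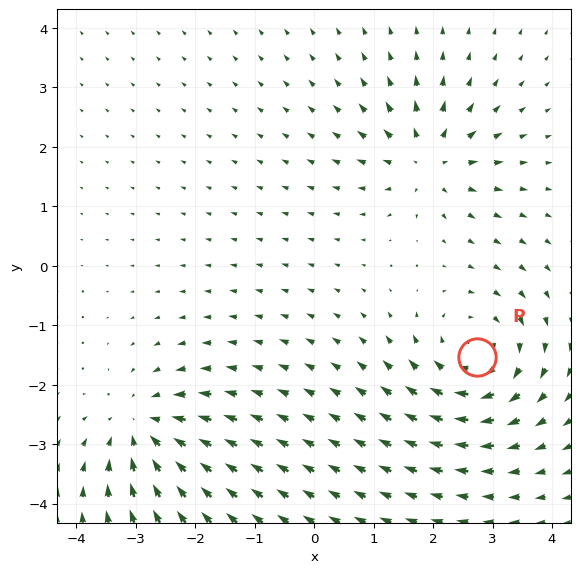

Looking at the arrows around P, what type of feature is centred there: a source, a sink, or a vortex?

At P (2.7, -1.5) the arrows circulate clockwise. Divergence ≈0, curl about -4 — near-zero divergence with nonzero curl is a vortex.

vortex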